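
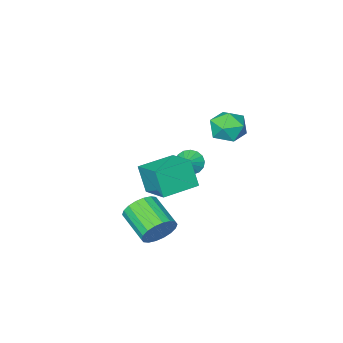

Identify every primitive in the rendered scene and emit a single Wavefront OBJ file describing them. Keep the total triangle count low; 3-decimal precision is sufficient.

v -1.381 -1.044 -1.631
v -1.002 -0.864 -2.323
v -0.699 -0.476 -1.109
v -1.265 -0.582 -2.286
v -1.555 -0.406 -2.098
v -1.805 -0.376 -1.804
v -1.958 -0.499 -1.469
v -1.979 -0.747 -1.172
v -1.863 -1.063 -0.98
v -1.636 -1.375 -0.937
v -1.351 -1.611 -1.053
v -1.073 -1.717 -1.301
v -0.866 -1.669 -1.625
v -0.776 -1.478 -1.95
v -0.826 -1.187 -2.202
v 0.29 0.655 -1.35
v 0.365 0.016 0.213
v 0.421 2.514 -0.597
v 0.497 1.875 0.966
v 2.343 0.565 -1.486
v 2.419 -0.074 0.077
v 2.475 2.424 -0.733
v 2.55 1.785 0.83
v 2.646 2.304 -3.379
v 3.069 1.95 -4.26
v 3.057 0.101 -3.522
v 2.634 0.456 -2.641
v 3.44 2.051 -4.001
v 3.428 0.202 -3.264
v 3.653 2.202 -3.619
v 3.641 0.354 -2.881
v 3.666 2.373 -3.189
v 3.654 0.525 -2.452
v 3.478 2.531 -2.797
v 3.466 0.683 -2.06
v 3.125 2.644 -2.52
v 3.113 0.796 -1.783
v 2.677 2.689 -2.413
v 2.665 0.841 -1.676
v 2.223 2.659 -2.498
v 2.211 0.81 -1.76
v 1.852 2.558 -2.756
v 1.84 0.709 -2.019
v 1.639 2.406 -3.139
v 1.627 0.558 -2.401
v 1.626 2.235 -3.568
v 1.614 0.387 -2.831
v 1.814 2.077 -3.96
v 1.802 0.229 -3.223
v 2.167 1.964 -4.237
v 2.155 0.116 -3.5
v 2.615 1.919 -4.344
v 2.603 0.071 -3.607
v -1.098 3.327 2.619
v -0.435 2.458 2.655
v -2.285 2.462 3.605
v -1.622 1.593 3.641
v -1.35 2.511 4.169
v -0.616 3.046 3.56
v -2.104 1.874 2.7
v -1.37 2.409 2.091
v -1.057 1.56 2.705
v -0.591 1.954 3.613
v -2.129 2.966 2.647
v -1.663 3.36 3.555
f 2 1 4
f 2 4 3
f 4 1 5
f 4 5 3
f 5 1 6
f 5 6 3
f 6 1 7
f 6 7 3
f 7 1 8
f 7 8 3
f 8 1 9
f 8 9 3
f 9 1 10
f 9 10 3
f 10 1 11
f 10 11 3
f 11 1 12
f 11 12 3
f 12 1 13
f 12 13 3
f 13 1 14
f 13 14 3
f 14 1 15
f 14 15 3
f 15 1 2
f 15 2 3
f 17 19 16
f 20 17 16
f 16 19 18
f 18 20 16
f 17 23 19
f 21 17 20
f 21 23 17
f 19 23 18
f 22 20 18
f 18 23 22
f 22 21 20
f 23 21 22
f 25 24 28
f 25 28 26
f 26 28 29
f 26 29 27
f 28 24 30
f 28 30 29
f 29 30 31
f 29 31 27
f 30 24 32
f 30 32 31
f 31 32 33
f 31 33 27
f 32 24 34
f 32 34 33
f 33 34 35
f 33 35 27
f 34 24 36
f 34 36 35
f 35 36 37
f 35 37 27
f 36 24 38
f 36 38 37
f 37 38 39
f 37 39 27
f 38 24 40
f 38 40 39
f 39 40 41
f 39 41 27
f 40 24 42
f 40 42 41
f 41 42 43
f 41 43 27
f 42 24 44
f 42 44 43
f 43 44 45
f 43 45 27
f 44 24 46
f 44 46 45
f 45 46 47
f 45 47 27
f 46 24 48
f 46 48 47
f 47 48 49
f 47 49 27
f 48 24 50
f 48 50 49
f 49 50 51
f 49 51 27
f 50 24 52
f 50 52 51
f 51 52 53
f 51 53 27
f 52 24 25
f 52 25 53
f 53 25 26
f 53 26 27
f 54 65 59
f 54 59 55
f 54 55 61
f 54 61 64
f 54 64 65
f 55 59 63
f 59 65 58
f 65 64 56
f 64 61 60
f 61 55 62
f 57 63 58
f 57 58 56
f 57 56 60
f 57 60 62
f 57 62 63
f 58 63 59
f 56 58 65
f 60 56 64
f 62 60 61
f 63 62 55



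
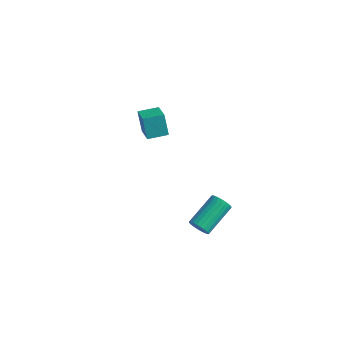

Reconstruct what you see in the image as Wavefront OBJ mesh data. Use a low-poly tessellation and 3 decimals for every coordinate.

v -2.043 0.769 -0.341
v -2.436 0.892 0.797
v -3.024 1.427 -0.75
v -3.416 1.551 0.388
v -1.504 1.629 -0.248
v -1.896 1.753 0.89
v -2.484 2.288 -0.657
v -2.877 2.411 0.481
v 3.609 -1.907 -1.437
v 4.059 -1.766 -1.678
v 4.022 -0.252 -0.864
v 3.571 -0.393 -0.623
v 3.918 -1.697 -1.813
v 3.881 -0.183 -0.998
v 3.73 -1.66 -1.89
v 3.693 -0.146 -1.076
v 3.524 -1.661 -1.899
v 3.486 -0.147 -1.084
v 3.33 -1.699 -1.837
v 3.292 -0.185 -1.022
v 3.179 -1.769 -1.714
v 3.141 -0.254 -0.9
v 3.093 -1.86 -1.55
v 3.055 -0.345 -0.735
v 3.086 -1.958 -1.368
v 3.048 -0.443 -0.553
v 3.158 -2.048 -1.196
v 3.121 -0.534 -0.382
v 3.299 -2.117 -1.062
v 3.262 -0.603 -0.247
v 3.487 -2.154 -0.984
v 3.45 -0.64 -0.17
v 3.694 -2.153 -0.976
v 3.656 -0.639 -0.161
v 3.888 -2.115 -1.038
v 3.85 -0.601 -0.223
v 4.039 -2.046 -1.16
v 4.001 -0.531 -0.346
v 4.125 -1.955 -1.325
v 4.087 -0.44 -0.51
v 4.132 -1.857 -1.507
v 4.094 -0.342 -0.692
f 2 4 1
f 5 2 1
f 1 4 3
f 3 5 1
f 2 8 4
f 6 2 5
f 6 8 2
f 4 8 3
f 7 5 3
f 3 8 7
f 7 6 5
f 8 6 7
f 10 9 13
f 10 13 11
f 11 13 14
f 11 14 12
f 13 9 15
f 13 15 14
f 14 15 16
f 14 16 12
f 15 9 17
f 15 17 16
f 16 17 18
f 16 18 12
f 17 9 19
f 17 19 18
f 18 19 20
f 18 20 12
f 19 9 21
f 19 21 20
f 20 21 22
f 20 22 12
f 21 9 23
f 21 23 22
f 22 23 24
f 22 24 12
f 23 9 25
f 23 25 24
f 24 25 26
f 24 26 12
f 25 9 27
f 25 27 26
f 26 27 28
f 26 28 12
f 27 9 29
f 27 29 28
f 28 29 30
f 28 30 12
f 29 9 31
f 29 31 30
f 30 31 32
f 30 32 12
f 31 9 33
f 31 33 32
f 32 33 34
f 32 34 12
f 33 9 35
f 33 35 34
f 34 35 36
f 34 36 12
f 35 9 37
f 35 37 36
f 36 37 38
f 36 38 12
f 37 9 39
f 37 39 38
f 38 39 40
f 38 40 12
f 39 9 41
f 39 41 40
f 40 41 42
f 40 42 12
f 41 9 10
f 41 10 42
f 42 10 11
f 42 11 12



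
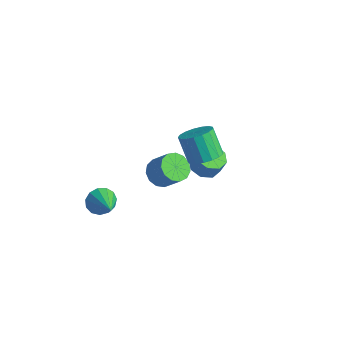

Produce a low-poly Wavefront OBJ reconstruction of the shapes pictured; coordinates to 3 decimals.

v 0.113 0.631 -2.357
v 0.608 1.28 -2.862
v 1.662 1.437 -1.629
v 1.167 0.789 -1.123
v 0.238 1.556 -2.581
v 1.292 1.714 -1.348
v -0.172 1.539 -2.229
v 0.882 1.696 -0.995
v -0.492 1.233 -1.917
v 0.563 1.391 -0.683
v -0.619 0.737 -1.744
v 0.435 0.894 -0.511
v -0.514 0.207 -1.767
v 0.54 0.364 -0.533
v -0.21 -0.189 -1.976
v 0.844 -0.031 -0.743
v 0.197 -0.324 -2.306
v 1.251 -0.166 -1.073
v 0.577 -0.155 -2.653
v 1.631 0.002 -1.419
v 0.809 0.263 -2.905
v 1.864 0.42 -1.672
v 0.821 0.798 -2.983
v 1.875 0.955 -1.75
v -0.312 -3.514 -2.178
v -0.011 -3.892 -2.937
v 1.332 -4.286 -1.142
v 0.194 -3.429 -2.917
v 0.239 -2.993 -2.663
v 0.108 -2.722 -2.254
v -0.155 -2.703 -1.821
v -0.469 -2.941 -1.502
v -0.732 -3.362 -1.397
v -0.862 -3.83 -1.54
v -0.817 -4.199 -1.885
v -0.612 -4.35 -2.324
v -0.312 -4.236 -2.716
v 3.52 0.713 1.613
v 4.058 0.008 2.076
v 3.097 0.202 3.489
v 2.56 0.907 3.027
v 4.29 0.414 2.178
v 3.329 0.609 3.591
v 4.346 0.889 2.15
v 3.385 1.083 3.563
v 4.212 1.323 2
v 3.251 1.518 3.413
v 3.92 1.618 1.761
v 2.959 1.812 3.174
v 3.537 1.705 1.488
v 2.576 1.899 2.901
v 3.149 1.565 1.244
v 2.188 1.759 2.657
v 2.847 1.229 1.084
v 1.886 1.424 2.498
v 2.699 0.776 1.046
v 1.738 0.97 2.46
v 2.739 0.308 1.138
v 1.778 0.502 2.551
v 2.958 -0.067 1.339
v 1.998 0.127 2.752
v 3.306 -0.264 1.602
v 2.345 -0.069 3.015
v 3.703 -0.237 1.868
v 2.742 -0.042 3.282
v 0.513 3.77 -3.757
v 1.283 4.256 -4.093
v 1.676 4.375 -3.019
v 0.907 3.89 -2.683
v 0.712 4.703 -3.934
v 1.106 4.823 -2.86
v 0.025 4.604 -3.671
v 0.419 4.723 -2.597
v -0.376 4.016 -3.458
v 0.017 4.136 -2.384
v -0.256 3.285 -3.421
v 0.137 3.404 -2.347
v 0.314 2.837 -3.58
v 0.708 2.957 -2.506
v 1.001 2.937 -3.843
v 1.395 3.056 -2.769
v 1.403 3.524 -4.056
v 1.796 3.644 -2.982
f 2 1 5
f 2 5 3
f 3 5 6
f 3 6 4
f 5 1 7
f 5 7 6
f 6 7 8
f 6 8 4
f 7 1 9
f 7 9 8
f 8 9 10
f 8 10 4
f 9 1 11
f 9 11 10
f 10 11 12
f 10 12 4
f 11 1 13
f 11 13 12
f 12 13 14
f 12 14 4
f 13 1 15
f 13 15 14
f 14 15 16
f 14 16 4
f 15 1 17
f 15 17 16
f 16 17 18
f 16 18 4
f 17 1 19
f 17 19 18
f 18 19 20
f 18 20 4
f 19 1 21
f 19 21 20
f 20 21 22
f 20 22 4
f 21 1 23
f 21 23 22
f 22 23 24
f 22 24 4
f 23 1 2
f 23 2 24
f 24 2 3
f 24 3 4
f 26 25 28
f 26 28 27
f 28 25 29
f 28 29 27
f 29 25 30
f 29 30 27
f 30 25 31
f 30 31 27
f 31 25 32
f 31 32 27
f 32 25 33
f 32 33 27
f 33 25 34
f 33 34 27
f 34 25 35
f 34 35 27
f 35 25 36
f 35 36 27
f 36 25 37
f 36 37 27
f 37 25 26
f 37 26 27
f 39 38 42
f 39 42 40
f 40 42 43
f 40 43 41
f 42 38 44
f 42 44 43
f 43 44 45
f 43 45 41
f 44 38 46
f 44 46 45
f 45 46 47
f 45 47 41
f 46 38 48
f 46 48 47
f 47 48 49
f 47 49 41
f 48 38 50
f 48 50 49
f 49 50 51
f 49 51 41
f 50 38 52
f 50 52 51
f 51 52 53
f 51 53 41
f 52 38 54
f 52 54 53
f 53 54 55
f 53 55 41
f 54 38 56
f 54 56 55
f 55 56 57
f 55 57 41
f 56 38 58
f 56 58 57
f 57 58 59
f 57 59 41
f 58 38 60
f 58 60 59
f 59 60 61
f 59 61 41
f 60 38 62
f 60 62 61
f 61 62 63
f 61 63 41
f 62 38 64
f 62 64 63
f 63 64 65
f 63 65 41
f 64 38 39
f 64 39 65
f 65 39 40
f 65 40 41
f 67 66 70
f 67 70 68
f 68 70 71
f 68 71 69
f 70 66 72
f 70 72 71
f 71 72 73
f 71 73 69
f 72 66 74
f 72 74 73
f 73 74 75
f 73 75 69
f 74 66 76
f 74 76 75
f 75 76 77
f 75 77 69
f 76 66 78
f 76 78 77
f 77 78 79
f 77 79 69
f 78 66 80
f 78 80 79
f 79 80 81
f 79 81 69
f 80 66 82
f 80 82 81
f 81 82 83
f 81 83 69
f 82 66 67
f 82 67 83
f 83 67 68
f 83 68 69



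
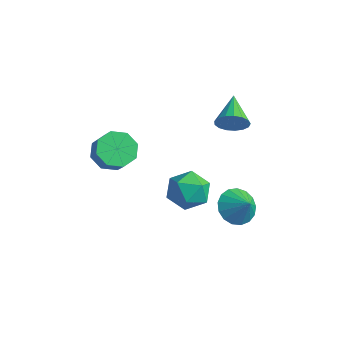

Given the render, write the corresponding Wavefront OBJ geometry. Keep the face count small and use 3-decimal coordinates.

v -0.861 -1.604 -0.331
v -0.159 -1.865 -1.009
v 0.542 -2.117 -0.187
v -0.159 -1.856 0.491
v -0.119 -1.118 -0.815
v 0.582 -1.369 0.008
v -0.514 -0.656 -0.337
v 0.188 -0.907 0.485
v -1.112 -0.749 0.144
v -0.41 -1 0.967
v -1.562 -1.343 0.347
v -0.861 -1.595 1.169
v -1.602 -2.091 0.152
v -0.901 -2.342 0.975
v -1.208 -2.553 -0.325
v -0.506 -2.804 0.497
v -0.61 -2.46 -0.807
v 0.092 -2.711 0.016
v 3.168 2.518 -4.272
v 3.87 2.642 -5.016
v 4.052 2.462 -3.448
v 3.766 3.102 -4.874
v 3.525 3.429 -4.594
v 3.202 3.547 -4.24
v 2.872 3.429 -3.894
v 2.609 3.102 -3.634
v 2.475 2.642 -3.521
v 2.499 2.153 -3.579
v 2.676 1.747 -3.797
v 2.967 1.519 -4.123
v 3.303 1.519 -4.484
v 3.608 1.747 -4.796
v 3.813 2.153 -4.988
v 2.598 0.018 -1.034
v 3.669 0.213 -0.798
v 2.931 -1.753 -1.082
v 4.002 -1.558 -0.846
v 3.22 -1.376 -0.074
v 3.014 -0.281 -0.044
v 3.586 -1.259 -1.836
v 3.38 -0.164 -1.806
v 4.28 -0.576 -1.294
v 4.054 -0.648 -0.205
v 2.546 -0.892 -1.675
v 2.32 -0.964 -0.586
v 3.05 2.221 1.858
v 3.549 2.335 2.499
v 1.95 3.419 2.502
v 3.676 2.594 2.234
v 3.66 2.768 1.882
v 3.505 2.816 1.525
v 3.245 2.728 1.245
v 2.94 2.524 1.105
v 2.661 2.25 1.137
v 2.471 1.969 1.335
v 2.414 1.746 1.653
v 2.502 1.632 2.018
v 2.716 1.652 2.346
v 3.007 1.803 2.563
v 3.307 2.049 2.618
f 2 1 5
f 2 5 3
f 3 5 6
f 3 6 4
f 5 1 7
f 5 7 6
f 6 7 8
f 6 8 4
f 7 1 9
f 7 9 8
f 8 9 10
f 8 10 4
f 9 1 11
f 9 11 10
f 10 11 12
f 10 12 4
f 11 1 13
f 11 13 12
f 12 13 14
f 12 14 4
f 13 1 15
f 13 15 14
f 14 15 16
f 14 16 4
f 15 1 17
f 15 17 16
f 16 17 18
f 16 18 4
f 17 1 2
f 17 2 18
f 18 2 3
f 18 3 4
f 20 19 22
f 20 22 21
f 22 19 23
f 22 23 21
f 23 19 24
f 23 24 21
f 24 19 25
f 24 25 21
f 25 19 26
f 25 26 21
f 26 19 27
f 26 27 21
f 27 19 28
f 27 28 21
f 28 19 29
f 28 29 21
f 29 19 30
f 29 30 21
f 30 19 31
f 30 31 21
f 31 19 32
f 31 32 21
f 32 19 33
f 32 33 21
f 33 19 20
f 33 20 21
f 34 45 39
f 34 39 35
f 34 35 41
f 34 41 44
f 34 44 45
f 35 39 43
f 39 45 38
f 45 44 36
f 44 41 40
f 41 35 42
f 37 43 38
f 37 38 36
f 37 36 40
f 37 40 42
f 37 42 43
f 38 43 39
f 36 38 45
f 40 36 44
f 42 40 41
f 43 42 35
f 47 46 49
f 47 49 48
f 49 46 50
f 49 50 48
f 50 46 51
f 50 51 48
f 51 46 52
f 51 52 48
f 52 46 53
f 52 53 48
f 53 46 54
f 53 54 48
f 54 46 55
f 54 55 48
f 55 46 56
f 55 56 48
f 56 46 57
f 56 57 48
f 57 46 58
f 57 58 48
f 58 46 59
f 58 59 48
f 59 46 60
f 59 60 48
f 60 46 47
f 60 47 48



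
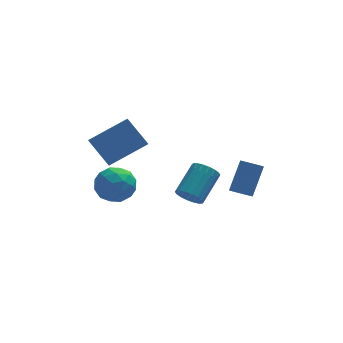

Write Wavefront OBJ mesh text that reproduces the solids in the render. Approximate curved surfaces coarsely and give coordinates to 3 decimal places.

v -2.524 0.489 2.092
v -0.778 0.834 2.982
v -2.287 1.869 1.093
v -0.541 2.214 1.982
v -1.799 -0.414 1.018
v -0.053 -0.069 1.907
v -1.562 0.966 0.018
v 0.184 1.311 0.908
v 3.458 -2.355 -0.087
v 3.913 -2.333 -0.338
v 4.557 -1.543 0.895
v 4.102 -1.565 1.147
v 3.715 -2.047 -0.418
v 4.359 -1.258 0.816
v 3.398 -1.906 -0.343
v 4.042 -1.116 0.891
v 3.108 -1.975 -0.148
v 3.752 -1.185 1.086
v 2.983 -2.221 0.076
v 3.627 -1.432 1.31
v 3.079 -2.53 0.223
v 3.723 -1.741 1.457
v 3.353 -2.757 0.226
v 3.997 -1.967 1.459
v 3.676 -2.796 0.082
v 4.32 -2.006 1.315
v 3.897 -2.628 -0.141
v 4.541 -1.838 1.092
v 1.092 -3.155 0.624
v 1.604 -3.316 0.259
v 2.521 -2.287 1.091
v 2.008 -2.125 1.456
v 1.488 -3.095 0.113
v 2.405 -2.066 0.945
v 1.294 -2.885 0.068
v 2.211 -1.856 0.9
v 1.059 -2.729 0.134
v 1.976 -1.7 0.965
v 0.831 -2.658 0.296
v 1.748 -1.628 1.128
v 0.654 -2.684 0.524
v 1.571 -1.655 1.356
v 0.564 -2.804 0.771
v 1.481 -1.775 1.603
v 0.579 -2.993 0.989
v 1.496 -1.964 1.821
v 0.695 -3.214 1.135
v 1.612 -2.185 1.967
v 0.889 -3.424 1.18
v 1.806 -2.395 2.012
v 1.124 -3.58 1.115
v 2.041 -2.551 1.946
v 1.352 -3.652 0.952
v 2.269 -2.622 1.784
v 1.529 -3.625 0.724
v 2.446 -2.596 1.556
v 1.619 -3.505 0.477
v 2.536 -2.476 1.309
v -1.747 0.635 -1.225
v -0.809 0.537 -0.964
v -2.151 -0.497 -0.196
v -1.213 -0.595 0.065
v -1.705 0.217 0.301
v -1.455 0.917 -0.335
v -1.505 -0.877 -0.825
v -1.255 -0.177 -1.461
v -0.66 -0.397 -0.717
v -0.783 0.279 -0.021
v -2.177 -0.239 -1.139
v -2.3 0.437 -0.443
v -1.242 0.686 -1.184
v -1.718 -0.646 0.024
v -2.006 -0.168 0.163
v -1.455 -0.226 0.317
v -1.622 0.909 -0.815
v -1.071 0.851 -0.661
v -1.597 0.663 0.082
v -1.889 -0.811 -0.499
v -1.338 -0.869 -0.345
v -1.505 0.266 -1.477
v -0.954 0.208 -1.323
v -1.363 -0.623 -1.242
v -0.604 0.079 -0.886
v -0.841 -0.587 -0.282
v -1.013 -0.752 -0.805
v -0.866 -0.341 -1.178
v -0.676 0.476 -0.477
v -0.914 -0.19 0.127
v -1.202 0.288 0.266
v -1.056 0.699 -0.107
v -0.589 -0.073 -0.332
v -2.046 0.23 -1.287
v -2.284 -0.436 -0.683
v -1.904 -0.659 -1.053
v -1.758 -0.248 -1.426
v -2.119 0.627 -0.878
v -2.356 -0.039 -0.274
v -2.094 0.381 0.018
v -1.947 0.792 -0.355
v -2.371 0.113 -0.828
f 2 4 1
f 5 2 1
f 1 4 3
f 3 5 1
f 2 8 4
f 6 2 5
f 6 8 2
f 4 8 3
f 7 5 3
f 3 8 7
f 7 6 5
f 8 6 7
f 10 9 13
f 10 13 11
f 11 13 14
f 11 14 12
f 13 9 15
f 13 15 14
f 14 15 16
f 14 16 12
f 15 9 17
f 15 17 16
f 16 17 18
f 16 18 12
f 17 9 19
f 17 19 18
f 18 19 20
f 18 20 12
f 19 9 21
f 19 21 20
f 20 21 22
f 20 22 12
f 21 9 23
f 21 23 22
f 22 23 24
f 22 24 12
f 23 9 25
f 23 25 24
f 24 25 26
f 24 26 12
f 25 9 27
f 25 27 26
f 26 27 28
f 26 28 12
f 27 9 10
f 27 10 28
f 28 10 11
f 28 11 12
f 30 29 33
f 30 33 31
f 31 33 34
f 31 34 32
f 33 29 35
f 33 35 34
f 34 35 36
f 34 36 32
f 35 29 37
f 35 37 36
f 36 37 38
f 36 38 32
f 37 29 39
f 37 39 38
f 38 39 40
f 38 40 32
f 39 29 41
f 39 41 40
f 40 41 42
f 40 42 32
f 41 29 43
f 41 43 42
f 42 43 44
f 42 44 32
f 43 29 45
f 43 45 44
f 44 45 46
f 44 46 32
f 45 29 47
f 45 47 46
f 46 47 48
f 46 48 32
f 47 29 49
f 47 49 48
f 48 49 50
f 48 50 32
f 49 29 51
f 49 51 50
f 50 51 52
f 50 52 32
f 51 29 53
f 51 53 52
f 52 53 54
f 52 54 32
f 53 29 55
f 53 55 54
f 54 55 56
f 54 56 32
f 55 29 57
f 55 57 56
f 56 57 58
f 56 58 32
f 57 29 30
f 57 30 58
f 58 30 31
f 58 31 32
f 59 96 75
f 96 70 99
f 75 99 64
f 96 99 75
f 59 75 71
f 75 64 76
f 71 76 60
f 75 76 71
f 59 71 80
f 71 60 81
f 80 81 66
f 71 81 80
f 59 80 92
f 80 66 95
f 92 95 69
f 80 95 92
f 59 92 96
f 92 69 100
f 96 100 70
f 92 100 96
f 60 76 87
f 76 64 90
f 87 90 68
f 76 90 87
f 64 99 77
f 99 70 98
f 77 98 63
f 99 98 77
f 70 100 97
f 100 69 93
f 97 93 61
f 100 93 97
f 69 95 94
f 95 66 82
f 94 82 65
f 95 82 94
f 66 81 86
f 81 60 83
f 86 83 67
f 81 83 86
f 62 88 74
f 88 68 89
f 74 89 63
f 88 89 74
f 62 74 72
f 74 63 73
f 72 73 61
f 74 73 72
f 62 72 79
f 72 61 78
f 79 78 65
f 72 78 79
f 62 79 84
f 79 65 85
f 84 85 67
f 79 85 84
f 62 84 88
f 84 67 91
f 88 91 68
f 84 91 88
f 63 89 77
f 89 68 90
f 77 90 64
f 89 90 77
f 61 73 97
f 73 63 98
f 97 98 70
f 73 98 97
f 65 78 94
f 78 61 93
f 94 93 69
f 78 93 94
f 67 85 86
f 85 65 82
f 86 82 66
f 85 82 86
f 68 91 87
f 91 67 83
f 87 83 60
f 91 83 87



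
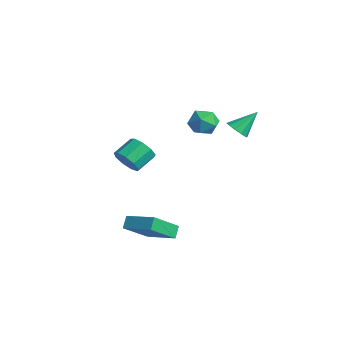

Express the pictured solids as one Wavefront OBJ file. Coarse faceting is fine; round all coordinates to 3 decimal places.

v 0.204 -2.36 0.639
v 1.079 -2.294 0.915
v 0.771 -1.135 1.617
v -0.104 -1.2 1.341
v 1.001 -1.986 0.372
v 0.693 -0.826 1.074
v 0.551 -1.853 -0.046
v 0.242 -0.693 0.656
v -0.062 -1.957 -0.144
v -0.371 -0.797 0.558
v -0.55 -2.249 0.125
v -0.859 -1.09 0.827
v -0.685 -2.594 0.634
v -0.994 -1.434 1.336
v -0.404 -2.828 1.146
v -0.713 -1.669 1.848
v 0.162 -2.844 1.42
v -0.147 -1.684 2.122
v 0.748 -2.633 1.329
v 0.439 -1.473 2.031
v 2.041 -3.435 -3.364
v 1.628 -3.026 -2.73
v 1.655 -1.789 -4.676
v 1.242 -1.38 -4.042
v 3.758 -2.58 -2.798
v 3.345 -2.171 -2.164
v 3.372 -0.934 -4.11
v 2.959 -0.525 -3.476
v -2.036 3.674 2.244
v -1.248 4.092 1.749
v -1.472 2.168 1.871
v -0.684 2.586 1.376
v -0.744 2.658 2.392
v -1.092 3.588 2.622
v -1.628 2.672 0.998
v -1.976 3.602 1.228
v -0.996 3.472 0.979
v -0.45 3.463 1.84
v -2.27 2.797 1.78
v -1.724 2.788 2.641
v 3.291 2.78 3.364
v 4.014 2.643 3.445
v 3.389 3.98 4.536
v 3.966 2.962 3.121
v 3.66 3.213 2.89
v 3.214 3.298 2.841
v 2.797 3.185 2.991
v 2.568 2.918 3.284
v 2.616 2.598 3.607
v 2.922 2.348 3.838
v 3.369 2.263 3.887
v 3.786 2.375 3.737
f 2 1 5
f 2 5 3
f 3 5 6
f 3 6 4
f 5 1 7
f 5 7 6
f 6 7 8
f 6 8 4
f 7 1 9
f 7 9 8
f 8 9 10
f 8 10 4
f 9 1 11
f 9 11 10
f 10 11 12
f 10 12 4
f 11 1 13
f 11 13 12
f 12 13 14
f 12 14 4
f 13 1 15
f 13 15 14
f 14 15 16
f 14 16 4
f 15 1 17
f 15 17 16
f 16 17 18
f 16 18 4
f 17 1 19
f 17 19 18
f 18 19 20
f 18 20 4
f 19 1 2
f 19 2 20
f 20 2 3
f 20 3 4
f 22 24 21
f 25 22 21
f 21 24 23
f 23 25 21
f 22 28 24
f 26 22 25
f 26 28 22
f 24 28 23
f 27 25 23
f 23 28 27
f 27 26 25
f 28 26 27
f 29 40 34
f 29 34 30
f 29 30 36
f 29 36 39
f 29 39 40
f 30 34 38
f 34 40 33
f 40 39 31
f 39 36 35
f 36 30 37
f 32 38 33
f 32 33 31
f 32 31 35
f 32 35 37
f 32 37 38
f 33 38 34
f 31 33 40
f 35 31 39
f 37 35 36
f 38 37 30
f 42 41 44
f 42 44 43
f 44 41 45
f 44 45 43
f 45 41 46
f 45 46 43
f 46 41 47
f 46 47 43
f 47 41 48
f 47 48 43
f 48 41 49
f 48 49 43
f 49 41 50
f 49 50 43
f 50 41 51
f 50 51 43
f 51 41 52
f 51 52 43
f 52 41 42
f 52 42 43



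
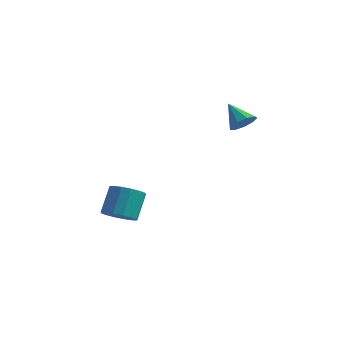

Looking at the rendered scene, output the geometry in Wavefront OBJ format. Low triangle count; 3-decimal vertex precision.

v -3.278 -2.381 -4.096
v -2.225 -2.266 -4.127
v -2.308 -1.103 -2.614
v -3.362 -1.219 -2.584
v -2.421 -1.865 -4.446
v -2.504 -0.702 -2.933
v -2.847 -1.602 -4.672
v -2.93 -0.44 -3.159
v -3.388 -1.548 -4.743
v -3.472 -0.386 -3.23
v -3.9 -1.718 -4.641
v -3.983 -0.555 -3.128
v -4.246 -2.065 -4.393
v -4.329 -0.902 -2.88
v -4.332 -2.497 -4.066
v -4.415 -1.334 -2.553
v -4.136 -2.898 -3.747
v -4.219 -1.735 -2.234
v -3.71 -3.16 -3.521
v -3.793 -1.998 -2.008
v -3.168 -3.214 -3.45
v -3.252 -2.052 -1.937
v -2.657 -3.045 -3.552
v -2.74 -1.882 -2.039
v -2.311 -2.698 -3.8
v -2.394 -1.535 -2.287
v 2.933 0.349 3.328
v 3.445 0.984 3.602
v 1.767 0.831 4.392
v 3.113 1.172 3.154
v 2.698 0.975 2.787
v 2.392 0.485 2.674
v 2.339 -0.068 2.866
v 2.565 -0.426 3.275
v 2.962 -0.421 3.709
v 3.346 -0.056 3.964
v 3.537 0.499 3.922
f 2 1 5
f 2 5 3
f 3 5 6
f 3 6 4
f 5 1 7
f 5 7 6
f 6 7 8
f 6 8 4
f 7 1 9
f 7 9 8
f 8 9 10
f 8 10 4
f 9 1 11
f 9 11 10
f 10 11 12
f 10 12 4
f 11 1 13
f 11 13 12
f 12 13 14
f 12 14 4
f 13 1 15
f 13 15 14
f 14 15 16
f 14 16 4
f 15 1 17
f 15 17 16
f 16 17 18
f 16 18 4
f 17 1 19
f 17 19 18
f 18 19 20
f 18 20 4
f 19 1 21
f 19 21 20
f 20 21 22
f 20 22 4
f 21 1 23
f 21 23 22
f 22 23 24
f 22 24 4
f 23 1 25
f 23 25 24
f 24 25 26
f 24 26 4
f 25 1 2
f 25 2 26
f 26 2 3
f 26 3 4
f 28 27 30
f 28 30 29
f 30 27 31
f 30 31 29
f 31 27 32
f 31 32 29
f 32 27 33
f 32 33 29
f 33 27 34
f 33 34 29
f 34 27 35
f 34 35 29
f 35 27 36
f 35 36 29
f 36 27 37
f 36 37 29
f 37 27 28
f 37 28 29



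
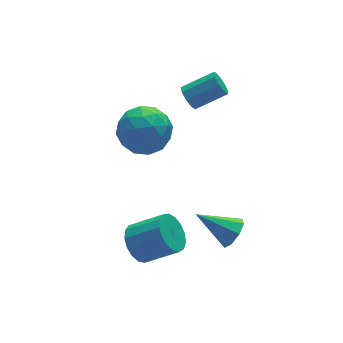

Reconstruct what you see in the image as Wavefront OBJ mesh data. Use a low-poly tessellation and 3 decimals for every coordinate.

v -1.687 2.824 0.701
v -1.039 2.577 -0.302
v -2.861 1.283 0.322
v -2.213 1.036 -0.681
v -1.717 0.871 0.421
v -0.992 1.823 0.655
v -2.908 2.037 -0.635
v -2.183 2.989 -0.401
v -1.794 2.091 -1.128
v -1.058 1.37 -0.475
v -2.842 2.49 0.495
v -2.106 1.769 1.148
v -1.26 2.836 0.232
v -2.64 1.024 -0.212
v -2.348 0.927 0.435
v -1.967 0.782 -0.154
v -1.233 2.393 0.795
v -0.852 2.248 0.206
v -1.25 1.245 0.631
v -3.048 1.612 -0.186
v -2.667 1.467 -0.775
v -1.933 3.078 0.174
v -1.552 2.933 -0.415
v -2.65 2.615 -0.611
v -1.323 2.405 -0.843
v -2.012 1.499 -1.065
v -2.421 2.087 -1.038
v -1.995 2.647 -0.901
v -0.89 1.981 -0.459
v -1.58 1.075 -0.681
v -1.288 0.978 -0.034
v -0.862 1.538 0.104
v -1.334 1.695 -0.944
v -2.32 2.785 0.701
v -3.01 1.879 0.479
v -3.038 2.322 -0.084
v -2.612 2.882 0.054
v -1.888 2.361 1.085
v -2.577 1.455 0.863
v -1.905 1.213 0.921
v -1.479 1.773 1.058
v -2.566 2.165 0.964
v -4.11 -1.665 -3.106
v -3.471 -1.486 -3.714
v -2.35 -2.256 -2.761
v -2.99 -2.435 -2.154
v -3.461 -1.145 -3.45
v -2.34 -1.916 -2.498
v -3.6 -0.924 -3.108
v -2.479 -1.694 -2.155
v -3.855 -0.872 -2.765
v -2.735 -1.642 -1.813
v -4.169 -1.002 -2.5
v -3.049 -1.772 -1.548
v -4.47 -1.284 -2.375
v -3.35 -2.054 -1.422
v -4.688 -1.653 -2.416
v -3.568 -2.423 -1.464
v -4.774 -2.025 -2.616
v -3.653 -2.795 -1.664
v -4.708 -2.314 -2.928
v -3.587 -3.084 -1.976
v -4.505 -2.455 -3.281
v -3.384 -3.225 -2.329
v -4.211 -2.415 -3.594
v -3.091 -3.185 -2.642
v -3.894 -2.203 -3.795
v -2.774 -2.973 -2.843
v -3.627 -1.867 -3.838
v -2.507 -2.638 -2.886
v 0.004 1.845 1.33
v 0.319 2.047 0.862
v 1.612 1.697 1.581
v 1.296 1.495 2.05
v 0.253 2.352 1.129
v 1.546 2.002 1.848
v 0.07 2.419 1.49
v 1.363 2.07 2.209
v -0.144 2.218 1.776
v 1.149 1.868 2.496
v -0.289 1.842 1.854
v 1.004 1.492 2.574
v -0.297 1.467 1.687
v 0.996 1.118 2.406
v -0.164 1.269 1.353
v 1.128 0.92 2.072
v 0.047 1.341 1.008
v 1.339 0.991 1.728
v 0.238 1.648 0.814
v 1.53 1.298 1.534
v -0.362 -2.649 -3.466
v 0.211 -2.332 -3.101
v -1.518 -1.631 -2.534
v 0.073 -2.049 -3.581
v -0.32 -2.117 -3.994
v -0.738 -2.497 -4.097
v -0.936 -2.966 -3.831
v -0.797 -3.249 -3.351
v -0.404 -3.18 -2.939
v 0.014 -2.8 -2.835
f 1 38 17
f 38 12 41
f 17 41 6
f 38 41 17
f 1 17 13
f 17 6 18
f 13 18 2
f 17 18 13
f 1 13 22
f 13 2 23
f 22 23 8
f 13 23 22
f 1 22 34
f 22 8 37
f 34 37 11
f 22 37 34
f 1 34 38
f 34 11 42
f 38 42 12
f 34 42 38
f 2 18 29
f 18 6 32
f 29 32 10
f 18 32 29
f 6 41 19
f 41 12 40
f 19 40 5
f 41 40 19
f 12 42 39
f 42 11 35
f 39 35 3
f 42 35 39
f 11 37 36
f 37 8 24
f 36 24 7
f 37 24 36
f 8 23 28
f 23 2 25
f 28 25 9
f 23 25 28
f 4 30 16
f 30 10 31
f 16 31 5
f 30 31 16
f 4 16 14
f 16 5 15
f 14 15 3
f 16 15 14
f 4 14 21
f 14 3 20
f 21 20 7
f 14 20 21
f 4 21 26
f 21 7 27
f 26 27 9
f 21 27 26
f 4 26 30
f 26 9 33
f 30 33 10
f 26 33 30
f 5 31 19
f 31 10 32
f 19 32 6
f 31 32 19
f 3 15 39
f 15 5 40
f 39 40 12
f 15 40 39
f 7 20 36
f 20 3 35
f 36 35 11
f 20 35 36
f 9 27 28
f 27 7 24
f 28 24 8
f 27 24 28
f 10 33 29
f 33 9 25
f 29 25 2
f 33 25 29
f 44 43 47
f 44 47 45
f 45 47 48
f 45 48 46
f 47 43 49
f 47 49 48
f 48 49 50
f 48 50 46
f 49 43 51
f 49 51 50
f 50 51 52
f 50 52 46
f 51 43 53
f 51 53 52
f 52 53 54
f 52 54 46
f 53 43 55
f 53 55 54
f 54 55 56
f 54 56 46
f 55 43 57
f 55 57 56
f 56 57 58
f 56 58 46
f 57 43 59
f 57 59 58
f 58 59 60
f 58 60 46
f 59 43 61
f 59 61 60
f 60 61 62
f 60 62 46
f 61 43 63
f 61 63 62
f 62 63 64
f 62 64 46
f 63 43 65
f 63 65 64
f 64 65 66
f 64 66 46
f 65 43 67
f 65 67 66
f 66 67 68
f 66 68 46
f 67 43 69
f 67 69 68
f 68 69 70
f 68 70 46
f 69 43 44
f 69 44 70
f 70 44 45
f 70 45 46
f 72 71 75
f 72 75 73
f 73 75 76
f 73 76 74
f 75 71 77
f 75 77 76
f 76 77 78
f 76 78 74
f 77 71 79
f 77 79 78
f 78 79 80
f 78 80 74
f 79 71 81
f 79 81 80
f 80 81 82
f 80 82 74
f 81 71 83
f 81 83 82
f 82 83 84
f 82 84 74
f 83 71 85
f 83 85 84
f 84 85 86
f 84 86 74
f 85 71 87
f 85 87 86
f 86 87 88
f 86 88 74
f 87 71 89
f 87 89 88
f 88 89 90
f 88 90 74
f 89 71 72
f 89 72 90
f 90 72 73
f 90 73 74
f 92 91 94
f 92 94 93
f 94 91 95
f 94 95 93
f 95 91 96
f 95 96 93
f 96 91 97
f 96 97 93
f 97 91 98
f 97 98 93
f 98 91 99
f 98 99 93
f 99 91 100
f 99 100 93
f 100 91 92
f 100 92 93



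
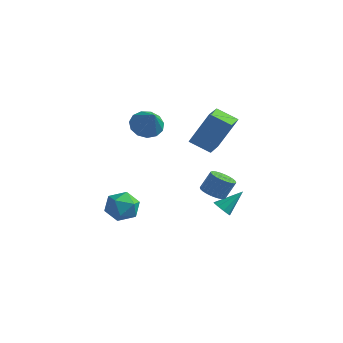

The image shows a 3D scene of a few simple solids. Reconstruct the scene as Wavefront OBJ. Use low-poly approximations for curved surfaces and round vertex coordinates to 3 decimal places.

v -0.666 2.064 -1.41
v -0.214 2.474 -1.753
v 0.118 2.927 -0.772
v -0.334 2.516 -0.43
v -0.437 2.632 -1.75
v -0.106 3.084 -0.769
v -0.696 2.702 -1.695
v -0.364 3.155 -0.714
v -0.949 2.676 -1.597
v -0.617 3.129 -0.616
v -1.16 2.556 -1.471
v -0.828 3.009 -0.49
v -1.295 2.362 -1.335
v -0.963 2.814 -0.354
v -1.334 2.122 -1.211
v -1.003 2.574 -0.23
v -1.272 1.873 -1.117
v -0.94 2.325 -0.136
v -1.118 1.653 -1.068
v -0.786 2.106 -0.087
v -0.894 1.496 -1.071
v -0.563 1.948 -0.09
v -0.636 1.425 -1.126
v -0.304 1.878 -0.145
v -0.383 1.451 -1.224
v -0.051 1.904 -0.243
v -0.172 1.571 -1.35
v 0.16 2.024 -0.369
v -0.037 1.766 -1.486
v 0.295 2.218 -0.505
v 0.003 2.006 -1.61
v 0.334 2.458 -0.629
v -0.06 2.255 -1.704
v 0.272 2.707 -0.723
v -3.323 0.335 3.377
v -2.958 -0.192 2.803
v -2.457 -0.335 4.543
v -2.679 0.204 2.823
v -2.604 0.641 3.018
v -2.758 0.981 3.327
v -3.091 1.116 3.652
v -3.498 1.002 3.89
v -3.85 0.677 3.964
v -4.034 0.243 3.852
v -3.993 -0.162 3.589
v -3.739 -0.409 3.259
v -3.353 -0.42 2.966
v -1.734 1.576 2.084
v -0.989 2.239 3.875
v -2.16 2.973 1.743
v -1.415 3.637 3.534
v -0.625 1.783 1.546
v 0.12 2.447 3.337
v -1.051 3.181 1.205
v -0.306 3.844 2.996
v -4.475 -1.174 -2.082
v -3.674 -0.708 -2.319
v -3.726 -1.872 -0.921
v -2.925 -1.406 -1.158
v -3.665 -0.927 -0.786
v -4.128 -0.495 -1.504
v -3.272 -2.085 -1.736
v -3.735 -1.653 -2.454
v -2.93 -1.27 -2.105
v -3.173 -0.555 -1.518
v -4.227 -2.025 -1.722
v -4.47 -1.31 -1.135
v -0.74 3.069 -3.078
v -0.386 2.658 -2.901
v -0.1 4.031 -2.122
v -0.228 2.851 -3.201
v -0.309 3.145 -3.443
v -0.592 3.404 -3.515
v -0.944 3.506 -3.382
v -1.201 3.404 -3.107
v -1.242 3.144 -2.818
v -1.048 2.85 -2.651
v -0.71 2.658 -2.684
f 2 1 5
f 2 5 3
f 3 5 6
f 3 6 4
f 5 1 7
f 5 7 6
f 6 7 8
f 6 8 4
f 7 1 9
f 7 9 8
f 8 9 10
f 8 10 4
f 9 1 11
f 9 11 10
f 10 11 12
f 10 12 4
f 11 1 13
f 11 13 12
f 12 13 14
f 12 14 4
f 13 1 15
f 13 15 14
f 14 15 16
f 14 16 4
f 15 1 17
f 15 17 16
f 16 17 18
f 16 18 4
f 17 1 19
f 17 19 18
f 18 19 20
f 18 20 4
f 19 1 21
f 19 21 20
f 20 21 22
f 20 22 4
f 21 1 23
f 21 23 22
f 22 23 24
f 22 24 4
f 23 1 25
f 23 25 24
f 24 25 26
f 24 26 4
f 25 1 27
f 25 27 26
f 26 27 28
f 26 28 4
f 27 1 29
f 27 29 28
f 28 29 30
f 28 30 4
f 29 1 31
f 29 31 30
f 30 31 32
f 30 32 4
f 31 1 33
f 31 33 32
f 32 33 34
f 32 34 4
f 33 1 2
f 33 2 34
f 34 2 3
f 34 3 4
f 36 35 38
f 36 38 37
f 38 35 39
f 38 39 37
f 39 35 40
f 39 40 37
f 40 35 41
f 40 41 37
f 41 35 42
f 41 42 37
f 42 35 43
f 42 43 37
f 43 35 44
f 43 44 37
f 44 35 45
f 44 45 37
f 45 35 46
f 45 46 37
f 46 35 47
f 46 47 37
f 47 35 36
f 47 36 37
f 49 51 48
f 52 49 48
f 48 51 50
f 50 52 48
f 49 55 51
f 53 49 52
f 53 55 49
f 51 55 50
f 54 52 50
f 50 55 54
f 54 53 52
f 55 53 54
f 56 67 61
f 56 61 57
f 56 57 63
f 56 63 66
f 56 66 67
f 57 61 65
f 61 67 60
f 67 66 58
f 66 63 62
f 63 57 64
f 59 65 60
f 59 60 58
f 59 58 62
f 59 62 64
f 59 64 65
f 60 65 61
f 58 60 67
f 62 58 66
f 64 62 63
f 65 64 57
f 69 68 71
f 69 71 70
f 71 68 72
f 71 72 70
f 72 68 73
f 72 73 70
f 73 68 74
f 73 74 70
f 74 68 75
f 74 75 70
f 75 68 76
f 75 76 70
f 76 68 77
f 76 77 70
f 77 68 78
f 77 78 70
f 78 68 69
f 78 69 70



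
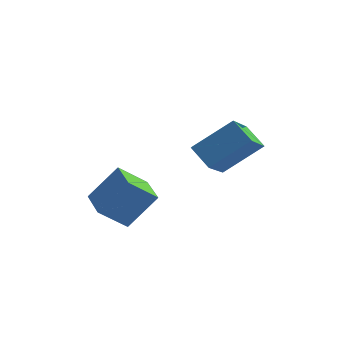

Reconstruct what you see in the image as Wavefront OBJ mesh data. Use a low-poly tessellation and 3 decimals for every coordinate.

v 0.629 -0.527 -2.479
v -0.389 -0.938 -1.472
v 0.038 0.706 -2.573
v -0.98 0.295 -1.566
v 1.66 0.065 -1.194
v 0.642 -0.346 -0.187
v 1.069 1.298 -1.288
v 0.051 0.887 -0.281
v 3.361 1.178 -0.172
v 2.608 1.848 0.403
v 3.711 2.673 -1.455
v 2.958 3.342 -0.88
v 4.842 1.838 1
v 4.089 2.507 1.575
v 5.192 3.332 -0.283
v 4.439 4.002 0.292
f 2 4 1
f 5 2 1
f 1 4 3
f 3 5 1
f 2 8 4
f 6 2 5
f 6 8 2
f 4 8 3
f 7 5 3
f 3 8 7
f 7 6 5
f 8 6 7
f 10 12 9
f 13 10 9
f 9 12 11
f 11 13 9
f 10 16 12
f 14 10 13
f 14 16 10
f 12 16 11
f 15 13 11
f 11 16 15
f 15 14 13
f 16 14 15



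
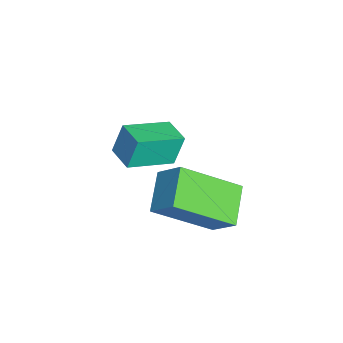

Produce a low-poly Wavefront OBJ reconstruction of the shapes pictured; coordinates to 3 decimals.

v 2.645 -2.524 -0.345
v 3.06 -1.992 0.309
v 2.416 -1.038 -1.407
v 2.831 -0.506 -0.752
v 3.649 -2.714 -0.828
v 4.064 -2.182 -0.173
v 3.42 -1.228 -1.889
v 3.835 -0.696 -1.235
v 0.785 -3.647 -1.405
v 0.615 -3.372 -0.544
v 0.179 -2.484 -1.896
v 0.009 -2.209 -1.034
v 1.491 -3.271 -1.386
v 1.321 -2.996 -0.524
v 0.885 -2.108 -1.876
v 0.715 -1.833 -1.015
f 2 4 1
f 5 2 1
f 1 4 3
f 3 5 1
f 2 8 4
f 6 2 5
f 6 8 2
f 4 8 3
f 7 5 3
f 3 8 7
f 7 6 5
f 8 6 7
f 10 12 9
f 13 10 9
f 9 12 11
f 11 13 9
f 10 16 12
f 14 10 13
f 14 16 10
f 12 16 11
f 15 13 11
f 11 16 15
f 15 14 13
f 16 14 15



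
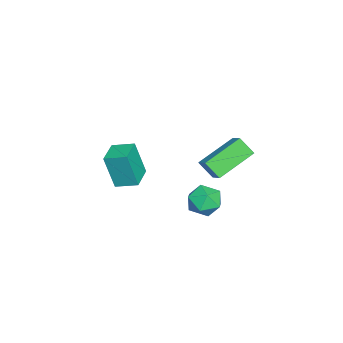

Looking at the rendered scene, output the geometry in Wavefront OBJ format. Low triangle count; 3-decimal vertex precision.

v 2.956 4.388 2.463
v 2.799 3.776 3.158
v 3.587 4.772 2.942
v 3.43 4.159 3.638
v 4.23 3.221 1.722
v 4.073 2.608 2.418
v 4.861 3.604 2.202
v 4.704 2.992 2.897
v 1.092 3.008 -1.493
v 1.817 3.123 -1.965
v 1.003 1.677 -1.955
v 1.728 1.792 -2.427
v 1.773 1.772 -1.556
v 1.828 2.595 -1.27
v 0.992 2.205 -2.65
v 1.047 3.028 -2.364
v 1.755 2.627 -2.68
v 2.238 2.36 -2.003
v 0.582 2.44 -1.917
v 1.065 2.173 -1.24
v -0.796 -1.594 -2.358
v -0.824 -2.086 -0.638
v -0.734 -0.558 -2.061
v -0.762 -1.05 -0.34
v 0.462 -1.67 -2.36
v 0.434 -2.162 -0.639
v 0.524 -0.634 -2.062
v 0.496 -1.126 -0.342
f 2 4 1
f 5 2 1
f 1 4 3
f 3 5 1
f 2 8 4
f 6 2 5
f 6 8 2
f 4 8 3
f 7 5 3
f 3 8 7
f 7 6 5
f 8 6 7
f 9 20 14
f 9 14 10
f 9 10 16
f 9 16 19
f 9 19 20
f 10 14 18
f 14 20 13
f 20 19 11
f 19 16 15
f 16 10 17
f 12 18 13
f 12 13 11
f 12 11 15
f 12 15 17
f 12 17 18
f 13 18 14
f 11 13 20
f 15 11 19
f 17 15 16
f 18 17 10
f 22 24 21
f 25 22 21
f 21 24 23
f 23 25 21
f 22 28 24
f 26 22 25
f 26 28 22
f 24 28 23
f 27 25 23
f 23 28 27
f 27 26 25
f 28 26 27



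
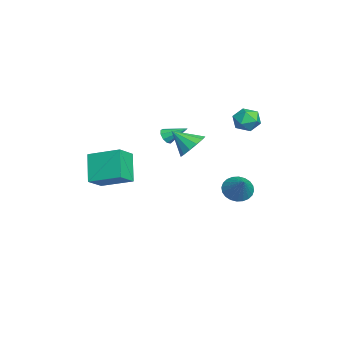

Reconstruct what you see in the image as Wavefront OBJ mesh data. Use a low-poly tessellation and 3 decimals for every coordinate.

v 2.363 -3.817 1.299
v 2.914 -2.224 1.903
v 1.518 -3.275 0.64
v 2.069 -1.682 1.245
v 3.471 -3.698 -0.025
v 4.022 -2.105 0.58
v 2.626 -3.156 -0.683
v 3.177 -1.563 -0.079
v -1.519 4.401 1.904
v -0.983 3.897 1.59
v -1.857 3.503 2.77
v -1.321 2.999 2.456
v -1.075 3.646 2.855
v -0.866 4.201 2.32
v -1.974 3.199 2.04
v -1.765 3.754 1.505
v -1.265 3.154 1.675
v -0.709 3.431 2.178
v -2.131 3.969 2.182
v -1.575 4.246 2.685
v -3.433 -0.398 0.077
v -2.999 -0.329 -0.201
v -3.167 0.698 0.763
v -3.272 -0.164 -0.359
v -3.621 -0.109 -0.312
v -3.881 -0.189 -0.084
v -3.932 -0.367 0.22
v -3.749 -0.559 0.457
v -3.418 -0.676 0.516
v -3.095 -0.663 0.37
v -2.929 -0.526 0.086
v -3.313 3.272 -3.572
v -2.736 3.231 -4.194
v -2.147 3.588 -2.508
v -2.816 3.552 -4.201
v -2.972 3.831 -4.113
v -3.18 4.025 -3.942
v -3.409 4.104 -3.715
v -3.622 4.057 -3.466
v -3.789 3.89 -3.233
v -3.884 3.628 -3.052
v -3.891 3.313 -2.949
v -3.811 2.991 -2.942
v -3.655 2.712 -3.03
v -3.447 2.519 -3.201
v -3.218 2.439 -3.428
v -3.005 2.487 -3.677
v -2.838 2.654 -3.91
v -2.743 2.915 -4.091
v 3.401 1.255 2.389
v 4.115 0.867 2.174
v 3.119 0.245 3.271
v 4.222 1.153 2.536
v 4.069 1.471 2.851
v 3.704 1.721 3.019
v 3.243 1.822 2.988
v 2.832 1.744 2.766
v 2.602 1.51 2.425
v 2.626 1.195 2.072
v 2.896 0.899 1.82
v 3.326 0.716 1.749
v 3.781 0.704 1.881
f 2 4 1
f 5 2 1
f 1 4 3
f 3 5 1
f 2 8 4
f 6 2 5
f 6 8 2
f 4 8 3
f 7 5 3
f 3 8 7
f 7 6 5
f 8 6 7
f 9 20 14
f 9 14 10
f 9 10 16
f 9 16 19
f 9 19 20
f 10 14 18
f 14 20 13
f 20 19 11
f 19 16 15
f 16 10 17
f 12 18 13
f 12 13 11
f 12 11 15
f 12 15 17
f 12 17 18
f 13 18 14
f 11 13 20
f 15 11 19
f 17 15 16
f 18 17 10
f 22 21 24
f 22 24 23
f 24 21 25
f 24 25 23
f 25 21 26
f 25 26 23
f 26 21 27
f 26 27 23
f 27 21 28
f 27 28 23
f 28 21 29
f 28 29 23
f 29 21 30
f 29 30 23
f 30 21 31
f 30 31 23
f 31 21 22
f 31 22 23
f 33 32 35
f 33 35 34
f 35 32 36
f 35 36 34
f 36 32 37
f 36 37 34
f 37 32 38
f 37 38 34
f 38 32 39
f 38 39 34
f 39 32 40
f 39 40 34
f 40 32 41
f 40 41 34
f 41 32 42
f 41 42 34
f 42 32 43
f 42 43 34
f 43 32 44
f 43 44 34
f 44 32 45
f 44 45 34
f 45 32 46
f 45 46 34
f 46 32 47
f 46 47 34
f 47 32 48
f 47 48 34
f 48 32 49
f 48 49 34
f 49 32 33
f 49 33 34
f 51 50 53
f 51 53 52
f 53 50 54
f 53 54 52
f 54 50 55
f 54 55 52
f 55 50 56
f 55 56 52
f 56 50 57
f 56 57 52
f 57 50 58
f 57 58 52
f 58 50 59
f 58 59 52
f 59 50 60
f 59 60 52
f 60 50 61
f 60 61 52
f 61 50 62
f 61 62 52
f 62 50 51
f 62 51 52



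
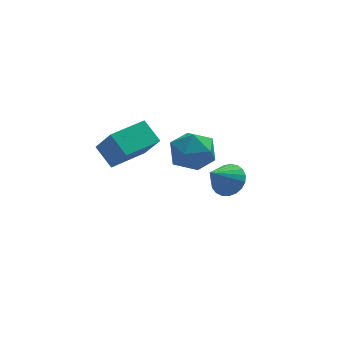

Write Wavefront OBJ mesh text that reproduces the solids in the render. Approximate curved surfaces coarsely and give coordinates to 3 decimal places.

v 0.268 -1.993 2.092
v 0.688 -2.528 3.142
v -1.348 -3.212 2.118
v -0.928 -3.747 3.168
v -1.336 -2.564 3.188
v -0.337 -1.811 3.172
v -0.323 -3.929 2.088
v 0.676 -3.176 2.072
v 0.323 -3.725 3.14
v -0.303 -2.881 3.82
v -0.357 -2.859 1.44
v -0.983 -2.015 2.12
v 2.562 1.782 -3.474
v 3.319 1.804 -2.791
v 1.438 1.118 -2.206
v 3.146 2.188 -2.743
v 2.872 2.502 -2.821
v 2.545 2.692 -3.013
v 2.22 2.724 -3.284
v 1.955 2.593 -3.588
v 1.794 2.322 -3.872
v 1.767 1.958 -4.088
v 1.877 1.563 -4.197
v 2.105 1.206 -4.181
v 2.413 0.949 -4.043
v 2.746 0.835 -3.806
v 3.048 0.886 -3.512
v 3.265 1.091 -3.212
v 3.362 1.416 -2.956
v -3.517 -3.169 3.069
v -4.077 -2.194 3.902
v -4.084 -2.246 1.607
v -4.644 -1.271 2.44
v -1.716 -2.109 3.04
v -2.276 -1.134 3.873
v -2.283 -1.186 1.578
v -2.843 -0.211 2.411
f 1 12 6
f 1 6 2
f 1 2 8
f 1 8 11
f 1 11 12
f 2 6 10
f 6 12 5
f 12 11 3
f 11 8 7
f 8 2 9
f 4 10 5
f 4 5 3
f 4 3 7
f 4 7 9
f 4 9 10
f 5 10 6
f 3 5 12
f 7 3 11
f 9 7 8
f 10 9 2
f 14 13 16
f 14 16 15
f 16 13 17
f 16 17 15
f 17 13 18
f 17 18 15
f 18 13 19
f 18 19 15
f 19 13 20
f 19 20 15
f 20 13 21
f 20 21 15
f 21 13 22
f 21 22 15
f 22 13 23
f 22 23 15
f 23 13 24
f 23 24 15
f 24 13 25
f 24 25 15
f 25 13 26
f 25 26 15
f 26 13 27
f 26 27 15
f 27 13 28
f 27 28 15
f 28 13 29
f 28 29 15
f 29 13 14
f 29 14 15
f 31 33 30
f 34 31 30
f 30 33 32
f 32 34 30
f 31 37 33
f 35 31 34
f 35 37 31
f 33 37 32
f 36 34 32
f 32 37 36
f 36 35 34
f 37 35 36



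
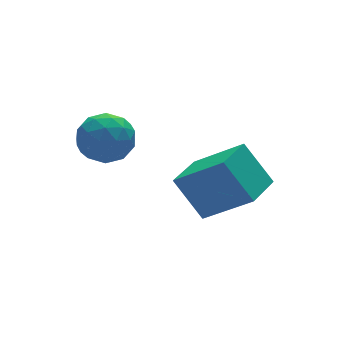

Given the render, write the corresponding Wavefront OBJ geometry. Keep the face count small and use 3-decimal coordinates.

v -1.848 -0.524 2.907
v -1.242 -0.521 3.592
v -1.638 -1.979 2.728
v -1.032 -1.976 3.413
v -1.919 -1.837 3.587
v -2.049 -0.939 3.698
v -0.831 -1.561 2.622
v -0.961 -0.663 2.733
v -0.613 -1.162 3.416
v -1.286 -1.333 4.012
v -1.594 -1.167 2.308
v -2.267 -1.338 2.904
v -1.563 -0.395 3.266
v -1.317 -2.105 3.054
v -1.838 -2.024 3.157
v -1.482 -2.022 3.559
v -2.038 -0.641 3.328
v -1.681 -0.639 3.73
v -2.08 -1.412 3.727
v -1.199 -1.861 2.59
v -0.842 -1.859 2.992
v -1.398 -0.478 2.761
v -1.042 -0.476 3.163
v -0.8 -1.088 2.593
v -0.837 -0.77 3.564
v -0.714 -1.625 3.459
v -0.596 -1.381 2.994
v -0.672 -0.853 3.06
v -1.233 -0.87 3.915
v -1.109 -1.725 3.809
v -1.631 -1.644 3.912
v -1.707 -1.116 3.977
v -0.863 -1.247 3.811
v -1.771 -0.775 2.511
v -1.647 -1.63 2.405
v -1.173 -1.384 2.343
v -1.249 -0.856 2.408
v -2.166 -0.875 2.861
v -2.043 -1.73 2.756
v -2.208 -1.647 3.26
v -2.284 -1.119 3.326
v -2.017 -1.253 2.509
v 1.296 -4.846 1.918
v 0.822 -3.976 3.135
v 0.316 -3.727 0.736
v -0.158 -2.857 1.953
v 2.418 -4.023 1.767
v 1.944 -3.153 2.984
v 1.438 -2.904 0.585
v 0.964 -2.034 1.802
f 1 38 17
f 38 12 41
f 17 41 6
f 38 41 17
f 1 17 13
f 17 6 18
f 13 18 2
f 17 18 13
f 1 13 22
f 13 2 23
f 22 23 8
f 13 23 22
f 1 22 34
f 22 8 37
f 34 37 11
f 22 37 34
f 1 34 38
f 34 11 42
f 38 42 12
f 34 42 38
f 2 18 29
f 18 6 32
f 29 32 10
f 18 32 29
f 6 41 19
f 41 12 40
f 19 40 5
f 41 40 19
f 12 42 39
f 42 11 35
f 39 35 3
f 42 35 39
f 11 37 36
f 37 8 24
f 36 24 7
f 37 24 36
f 8 23 28
f 23 2 25
f 28 25 9
f 23 25 28
f 4 30 16
f 30 10 31
f 16 31 5
f 30 31 16
f 4 16 14
f 16 5 15
f 14 15 3
f 16 15 14
f 4 14 21
f 14 3 20
f 21 20 7
f 14 20 21
f 4 21 26
f 21 7 27
f 26 27 9
f 21 27 26
f 4 26 30
f 26 9 33
f 30 33 10
f 26 33 30
f 5 31 19
f 31 10 32
f 19 32 6
f 31 32 19
f 3 15 39
f 15 5 40
f 39 40 12
f 15 40 39
f 7 20 36
f 20 3 35
f 36 35 11
f 20 35 36
f 9 27 28
f 27 7 24
f 28 24 8
f 27 24 28
f 10 33 29
f 33 9 25
f 29 25 2
f 33 25 29
f 44 46 43
f 47 44 43
f 43 46 45
f 45 47 43
f 44 50 46
f 48 44 47
f 48 50 44
f 46 50 45
f 49 47 45
f 45 50 49
f 49 48 47
f 50 48 49



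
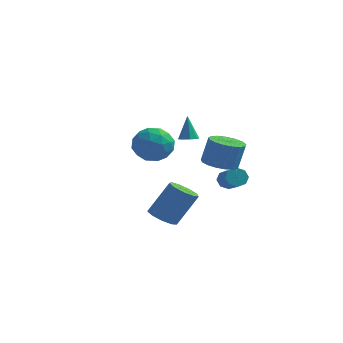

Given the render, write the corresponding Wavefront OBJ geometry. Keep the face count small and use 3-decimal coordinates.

v -0.993 2.282 1.617
v -0.494 2.558 1.618
v -1.227 2.698 3.123
v -0.826 2.813 1.496
v -1.256 2.757 1.445
v -1.532 2.423 1.494
v -1.492 2.006 1.616
v -1.16 1.75 1.738
v -0.73 1.806 1.789
v -0.454 2.141 1.74
v 0.587 4.202 -1.948
v 1.062 4.282 -2.399
v 1.968 3.157 -1.643
v 1.493 3.078 -1.192
v 1.117 4.591 -2.004
v 2.023 3.467 -1.248
v 0.862 4.673 -1.576
v 1.768 3.549 -0.82
v 0.446 4.48 -1.366
v 1.351 3.355 -0.61
v 0.112 4.123 -1.497
v 1.018 2.998 -0.741
v 0.057 3.813 -1.892
v 0.963 2.689 -1.136
v 0.312 3.731 -2.32
v 1.218 2.607 -1.564
v 0.729 3.925 -2.53
v 1.634 2.8 -1.774
v 1.203 1.088 0.527
v 2.089 1.546 0.27
v 2.422 1.791 1.857
v 1.537 1.332 2.113
v 1.763 1.916 0.281
v 2.097 2.161 1.868
v 1.309 2.097 0.349
v 1.643 2.341 1.936
v 0.831 2.046 0.457
v 1.165 2.29 2.044
v 0.438 1.775 0.581
v 0.772 2.02 2.168
v 0.221 1.347 0.693
v 0.554 1.592 2.28
v 0.228 0.86 0.767
v 0.561 1.104 2.354
v 0.459 0.425 0.785
v 0.792 0.669 2.372
v 0.86 0.141 0.745
v 1.194 0.386 2.332
v 1.34 0.075 0.654
v 1.674 0.319 2.241
v 1.789 0.24 0.534
v 2.122 0.485 2.121
v 2.103 0.6 0.413
v 2.437 0.845 2
v 2.212 1.071 0.317
v 2.545 1.316 1.904
v -4.157 3.088 1.45
v -3.249 3.925 1.192
v -3.291 1.755 0.168
v -2.383 2.592 -0.09
v -2.441 2.056 1.051
v -2.976 2.88 1.843
v -3.564 2.8 -0.483
v -4.099 3.624 0.309
v -2.883 3.748 -0.003
v -2.188 3.287 0.945
v -4.352 2.393 0.415
v -3.657 1.932 1.363
v -3.779 3.624 1.433
v -2.761 2.056 -0.073
v -2.795 1.741 0.597
v -2.262 2.233 0.446
v -3.618 3.009 1.816
v -3.085 3.501 1.664
v -2.61 2.402 1.581
v -3.455 2.179 -0.304
v -2.922 2.671 -0.456
v -4.278 3.447 0.914
v -3.745 3.939 0.763
v -3.93 3.278 -0.221
v -3.03 4.011 0.579
v -2.521 3.228 -0.174
v -3.215 3.35 -0.405
v -3.529 3.835 0.061
v -2.622 3.741 1.137
v -2.113 2.957 0.383
v -2.147 2.642 1.054
v -2.461 3.126 1.519
v -2.407 3.636 0.435
v -4.427 2.723 0.977
v -3.918 1.939 0.223
v -4.079 2.554 -0.159
v -4.393 3.038 0.306
v -4.019 2.452 1.534
v -3.51 1.669 0.781
v -3.011 1.845 1.299
v -3.325 2.33 1.765
v -4.133 2.044 0.925
v -0.319 -3.346 -1.822
v 0.463 -3.308 -2.226
v 1.38 -2.595 -0.381
v 0.599 -2.634 0.022
v 0.174 -2.783 -2.285
v 1.091 -2.07 -0.44
v -0.345 -2.522 -2.128
v 0.572 -1.809 -0.283
v -0.851 -2.646 -1.828
v 0.066 -1.933 0.017
v -1.109 -3.098 -1.525
v -0.192 -2.385 0.319
v -0.997 -3.667 -1.362
v -0.079 -2.954 0.483
v -0.567 -4.085 -1.413
v 0.35 -3.372 0.431
v -0.021 -4.158 -1.657
v 0.896 -3.445 0.188
v 0.385 -3.851 -1.977
v 1.303 -3.138 -0.133
f 2 1 4
f 2 4 3
f 4 1 5
f 4 5 3
f 5 1 6
f 5 6 3
f 6 1 7
f 6 7 3
f 7 1 8
f 7 8 3
f 8 1 9
f 8 9 3
f 9 1 10
f 9 10 3
f 10 1 2
f 10 2 3
f 12 11 15
f 12 15 13
f 13 15 16
f 13 16 14
f 15 11 17
f 15 17 16
f 16 17 18
f 16 18 14
f 17 11 19
f 17 19 18
f 18 19 20
f 18 20 14
f 19 11 21
f 19 21 20
f 20 21 22
f 20 22 14
f 21 11 23
f 21 23 22
f 22 23 24
f 22 24 14
f 23 11 25
f 23 25 24
f 24 25 26
f 24 26 14
f 25 11 27
f 25 27 26
f 26 27 28
f 26 28 14
f 27 11 12
f 27 12 28
f 28 12 13
f 28 13 14
f 30 29 33
f 30 33 31
f 31 33 34
f 31 34 32
f 33 29 35
f 33 35 34
f 34 35 36
f 34 36 32
f 35 29 37
f 35 37 36
f 36 37 38
f 36 38 32
f 37 29 39
f 37 39 38
f 38 39 40
f 38 40 32
f 39 29 41
f 39 41 40
f 40 41 42
f 40 42 32
f 41 29 43
f 41 43 42
f 42 43 44
f 42 44 32
f 43 29 45
f 43 45 44
f 44 45 46
f 44 46 32
f 45 29 47
f 45 47 46
f 46 47 48
f 46 48 32
f 47 29 49
f 47 49 48
f 48 49 50
f 48 50 32
f 49 29 51
f 49 51 50
f 50 51 52
f 50 52 32
f 51 29 53
f 51 53 52
f 52 53 54
f 52 54 32
f 53 29 55
f 53 55 54
f 54 55 56
f 54 56 32
f 55 29 30
f 55 30 56
f 56 30 31
f 56 31 32
f 57 94 73
f 94 68 97
f 73 97 62
f 94 97 73
f 57 73 69
f 73 62 74
f 69 74 58
f 73 74 69
f 57 69 78
f 69 58 79
f 78 79 64
f 69 79 78
f 57 78 90
f 78 64 93
f 90 93 67
f 78 93 90
f 57 90 94
f 90 67 98
f 94 98 68
f 90 98 94
f 58 74 85
f 74 62 88
f 85 88 66
f 74 88 85
f 62 97 75
f 97 68 96
f 75 96 61
f 97 96 75
f 68 98 95
f 98 67 91
f 95 91 59
f 98 91 95
f 67 93 92
f 93 64 80
f 92 80 63
f 93 80 92
f 64 79 84
f 79 58 81
f 84 81 65
f 79 81 84
f 60 86 72
f 86 66 87
f 72 87 61
f 86 87 72
f 60 72 70
f 72 61 71
f 70 71 59
f 72 71 70
f 60 70 77
f 70 59 76
f 77 76 63
f 70 76 77
f 60 77 82
f 77 63 83
f 82 83 65
f 77 83 82
f 60 82 86
f 82 65 89
f 86 89 66
f 82 89 86
f 61 87 75
f 87 66 88
f 75 88 62
f 87 88 75
f 59 71 95
f 71 61 96
f 95 96 68
f 71 96 95
f 63 76 92
f 76 59 91
f 92 91 67
f 76 91 92
f 65 83 84
f 83 63 80
f 84 80 64
f 83 80 84
f 66 89 85
f 89 65 81
f 85 81 58
f 89 81 85
f 100 99 103
f 100 103 101
f 101 103 104
f 101 104 102
f 103 99 105
f 103 105 104
f 104 105 106
f 104 106 102
f 105 99 107
f 105 107 106
f 106 107 108
f 106 108 102
f 107 99 109
f 107 109 108
f 108 109 110
f 108 110 102
f 109 99 111
f 109 111 110
f 110 111 112
f 110 112 102
f 111 99 113
f 111 113 112
f 112 113 114
f 112 114 102
f 113 99 115
f 113 115 114
f 114 115 116
f 114 116 102
f 115 99 117
f 115 117 116
f 116 117 118
f 116 118 102
f 117 99 100
f 117 100 118
f 118 100 101
f 118 101 102



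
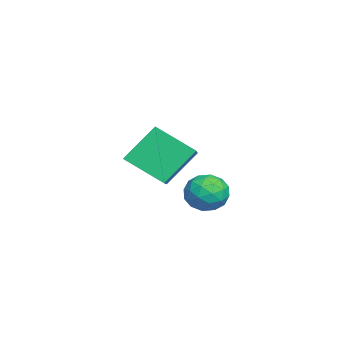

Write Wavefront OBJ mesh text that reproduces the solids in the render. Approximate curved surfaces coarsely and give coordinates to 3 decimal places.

v -1.72 0.104 -2.565
v -2.307 1.143 -1.258
v -1.361 1.511 -3.523
v -1.948 2.551 -2.216
v 0.268 0.169 -1.724
v -0.319 1.209 -0.417
v 0.627 1.577 -2.682
v 0.04 2.616 -1.375
v 2.235 3.586 -1.809
v 2.788 3.835 -2.345
v 2.332 2.365 -2.275
v 2.885 2.614 -2.811
v 3.066 2.596 -2.022
v 3.006 3.35 -1.734
v 2.114 2.85 -2.886
v 2.054 3.604 -2.598
v 2.713 3.38 -3.011
v 3.302 3.223 -2.477
v 1.818 2.977 -2.143
v 2.407 2.82 -1.609
v 2.503 3.817 -2.036
v 2.617 2.383 -2.584
v 2.723 2.372 -2.12
v 3.049 2.518 -2.435
v 2.631 3.532 -1.677
v 2.956 3.679 -1.992
v 3.119 2.951 -1.802
v 2.164 2.521 -2.628
v 2.489 2.668 -2.943
v 2.071 3.682 -2.185
v 2.397 3.828 -2.5
v 2.001 3.249 -2.818
v 2.784 3.696 -2.742
v 2.841 2.979 -3.017
v 2.388 3.118 -3.06
v 2.353 3.561 -2.891
v 3.13 3.604 -2.429
v 3.187 2.887 -2.703
v 3.293 2.876 -2.239
v 3.258 3.319 -2.07
v 3.086 3.337 -2.82
v 1.933 3.313 -1.917
v 1.99 2.596 -2.191
v 1.862 2.881 -2.55
v 1.827 3.324 -2.381
v 2.279 3.221 -1.603
v 2.336 2.504 -1.878
v 2.767 2.639 -1.729
v 2.732 3.082 -1.56
v 2.034 2.863 -1.8
f 2 4 1
f 5 2 1
f 1 4 3
f 3 5 1
f 2 8 4
f 6 2 5
f 6 8 2
f 4 8 3
f 7 5 3
f 3 8 7
f 7 6 5
f 8 6 7
f 9 46 25
f 46 20 49
f 25 49 14
f 46 49 25
f 9 25 21
f 25 14 26
f 21 26 10
f 25 26 21
f 9 21 30
f 21 10 31
f 30 31 16
f 21 31 30
f 9 30 42
f 30 16 45
f 42 45 19
f 30 45 42
f 9 42 46
f 42 19 50
f 46 50 20
f 42 50 46
f 10 26 37
f 26 14 40
f 37 40 18
f 26 40 37
f 14 49 27
f 49 20 48
f 27 48 13
f 49 48 27
f 20 50 47
f 50 19 43
f 47 43 11
f 50 43 47
f 19 45 44
f 45 16 32
f 44 32 15
f 45 32 44
f 16 31 36
f 31 10 33
f 36 33 17
f 31 33 36
f 12 38 24
f 38 18 39
f 24 39 13
f 38 39 24
f 12 24 22
f 24 13 23
f 22 23 11
f 24 23 22
f 12 22 29
f 22 11 28
f 29 28 15
f 22 28 29
f 12 29 34
f 29 15 35
f 34 35 17
f 29 35 34
f 12 34 38
f 34 17 41
f 38 41 18
f 34 41 38
f 13 39 27
f 39 18 40
f 27 40 14
f 39 40 27
f 11 23 47
f 23 13 48
f 47 48 20
f 23 48 47
f 15 28 44
f 28 11 43
f 44 43 19
f 28 43 44
f 17 35 36
f 35 15 32
f 36 32 16
f 35 32 36
f 18 41 37
f 41 17 33
f 37 33 10
f 41 33 37



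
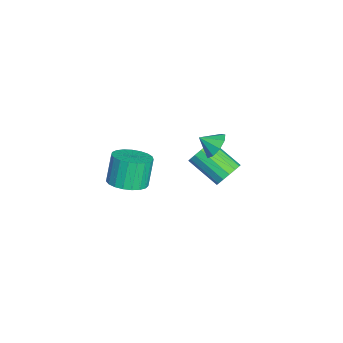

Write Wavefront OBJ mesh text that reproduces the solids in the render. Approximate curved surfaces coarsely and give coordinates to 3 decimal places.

v -1.885 1.716 -2.252
v -1.582 2.044 -1.529
v -2.532 0.572 -0.464
v -2.835 0.244 -1.188
v -1.967 2.246 -1.593
v -2.918 0.775 -0.528
v -2.33 2.306 -1.834
v -3.281 0.835 -0.769
v -2.574 2.208 -2.187
v -3.525 0.737 -1.122
v -2.633 1.979 -2.557
v -3.584 0.507 -1.493
v -2.492 1.678 -2.846
v -3.442 0.207 -1.781
v -2.188 1.388 -2.976
v -3.138 -0.084 -1.911
v -1.802 1.185 -2.912
v -2.753 -0.286 -1.847
v -1.439 1.125 -2.671
v -2.39 -0.346 -1.606
v -1.195 1.223 -2.318
v -2.146 -0.248 -1.253
v -1.136 1.453 -1.947
v -2.087 -0.019 -0.883
v -1.278 1.753 -1.659
v -2.228 0.282 -0.594
v -2.039 1.032 -0.053
v -1.318 1.252 0.34
v -2.101 0.188 0.533
v -1.774 1.48 0.619
v -2.354 1.498 0.584
v -2.787 1.299 0.25
v -2.869 0.974 -0.225
v -2.563 0.677 -0.62
v -2.011 0.546 -0.75
v -1.473 0.642 -0.554
v -1.199 0.921 -0.123
v 3.702 -3.065 2.069
v 4.625 -2.79 2.374
v 4.061 -2.559 3.875
v 3.138 -2.835 3.571
v 4.459 -2.423 2.255
v 3.895 -2.192 3.756
v 4.162 -2.167 2.104
v 3.598 -1.936 3.605
v 3.785 -2.066 1.947
v 3.222 -1.836 3.449
v 3.395 -2.138 1.812
v 2.831 -1.908 3.313
v 3.057 -2.371 1.721
v 2.493 -2.14 3.222
v 2.831 -2.723 1.69
v 2.267 -2.493 3.191
v 2.755 -3.135 1.725
v 2.191 -2.904 3.226
v 2.843 -3.534 1.819
v 2.28 -3.304 3.32
v 3.08 -3.853 1.957
v 2.516 -3.623 3.458
v 3.424 -4.035 2.114
v 2.86 -3.805 3.615
v 3.816 -4.05 2.263
v 3.252 -3.819 3.765
v 4.189 -3.894 2.379
v 3.625 -3.664 3.881
v 4.477 -3.595 2.442
v 3.913 -3.365 3.943
v 4.631 -3.204 2.44
v 4.067 -2.974 3.941
f 2 1 5
f 2 5 3
f 3 5 6
f 3 6 4
f 5 1 7
f 5 7 6
f 6 7 8
f 6 8 4
f 7 1 9
f 7 9 8
f 8 9 10
f 8 10 4
f 9 1 11
f 9 11 10
f 10 11 12
f 10 12 4
f 11 1 13
f 11 13 12
f 12 13 14
f 12 14 4
f 13 1 15
f 13 15 14
f 14 15 16
f 14 16 4
f 15 1 17
f 15 17 16
f 16 17 18
f 16 18 4
f 17 1 19
f 17 19 18
f 18 19 20
f 18 20 4
f 19 1 21
f 19 21 20
f 20 21 22
f 20 22 4
f 21 1 23
f 21 23 22
f 22 23 24
f 22 24 4
f 23 1 25
f 23 25 24
f 24 25 26
f 24 26 4
f 25 1 2
f 25 2 26
f 26 2 3
f 26 3 4
f 28 27 30
f 28 30 29
f 30 27 31
f 30 31 29
f 31 27 32
f 31 32 29
f 32 27 33
f 32 33 29
f 33 27 34
f 33 34 29
f 34 27 35
f 34 35 29
f 35 27 36
f 35 36 29
f 36 27 37
f 36 37 29
f 37 27 28
f 37 28 29
f 39 38 42
f 39 42 40
f 40 42 43
f 40 43 41
f 42 38 44
f 42 44 43
f 43 44 45
f 43 45 41
f 44 38 46
f 44 46 45
f 45 46 47
f 45 47 41
f 46 38 48
f 46 48 47
f 47 48 49
f 47 49 41
f 48 38 50
f 48 50 49
f 49 50 51
f 49 51 41
f 50 38 52
f 50 52 51
f 51 52 53
f 51 53 41
f 52 38 54
f 52 54 53
f 53 54 55
f 53 55 41
f 54 38 56
f 54 56 55
f 55 56 57
f 55 57 41
f 56 38 58
f 56 58 57
f 57 58 59
f 57 59 41
f 58 38 60
f 58 60 59
f 59 60 61
f 59 61 41
f 60 38 62
f 60 62 61
f 61 62 63
f 61 63 41
f 62 38 64
f 62 64 63
f 63 64 65
f 63 65 41
f 64 38 66
f 64 66 65
f 65 66 67
f 65 67 41
f 66 38 68
f 66 68 67
f 67 68 69
f 67 69 41
f 68 38 39
f 68 39 69
f 69 39 40
f 69 40 41



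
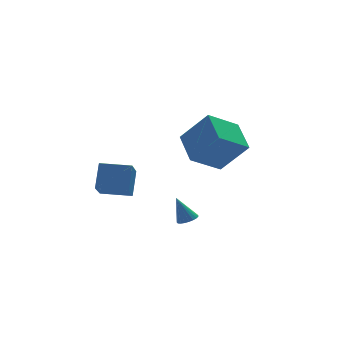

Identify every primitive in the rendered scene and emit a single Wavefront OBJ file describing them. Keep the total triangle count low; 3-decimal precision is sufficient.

v 0.009 0.185 0.393
v 1.153 -0.586 2.002
v 0.112 1.96 1.169
v 1.256 1.189 2.778
v 1.664 0.531 -0.618
v 2.808 -0.24 0.991
v 1.767 2.306 0.158
v 2.911 1.535 1.767
v -3.414 3.616 -2.847
v -4.122 2.001 -1.653
v -2.978 4.372 -1.565
v -3.687 2.756 -0.372
v -1.973 2.924 -2.928
v -2.682 1.308 -1.735
v -1.538 3.679 -1.647
v -2.246 2.064 -0.453
v -1.23 -2.994 -1.828
v -0.73 -3.004 -1.653
v -1.67 -2.666 -0.552
v -0.752 -2.794 -1.715
v -0.857 -2.618 -1.796
v -1.027 -2.507 -1.883
v -1.231 -2.481 -1.961
v -1.436 -2.543 -2.015
v -1.604 -2.683 -2.038
v -1.708 -2.876 -2.024
v -1.729 -3.091 -1.976
v -1.664 -3.288 -1.903
v -1.524 -3.435 -1.817
v -1.333 -3.505 -1.733
v -1.124 -3.487 -1.665
v -0.933 -3.384 -1.626
v -0.794 -3.213 -1.622
f 2 4 1
f 5 2 1
f 1 4 3
f 3 5 1
f 2 8 4
f 6 2 5
f 6 8 2
f 4 8 3
f 7 5 3
f 3 8 7
f 7 6 5
f 8 6 7
f 10 12 9
f 13 10 9
f 9 12 11
f 11 13 9
f 10 16 12
f 14 10 13
f 14 16 10
f 12 16 11
f 15 13 11
f 11 16 15
f 15 14 13
f 16 14 15
f 18 17 20
f 18 20 19
f 20 17 21
f 20 21 19
f 21 17 22
f 21 22 19
f 22 17 23
f 22 23 19
f 23 17 24
f 23 24 19
f 24 17 25
f 24 25 19
f 25 17 26
f 25 26 19
f 26 17 27
f 26 27 19
f 27 17 28
f 27 28 19
f 28 17 29
f 28 29 19
f 29 17 30
f 29 30 19
f 30 17 31
f 30 31 19
f 31 17 32
f 31 32 19
f 32 17 33
f 32 33 19
f 33 17 18
f 33 18 19



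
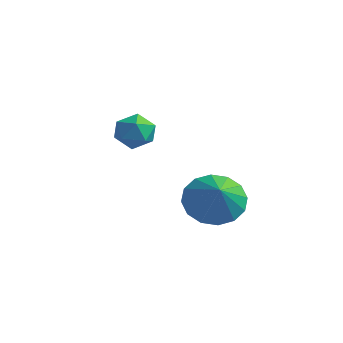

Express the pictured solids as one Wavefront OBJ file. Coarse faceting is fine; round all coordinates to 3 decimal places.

v 2.941 1.513 0.725
v 3.442 2.224 0.737
v 3.699 0.967 1.495
v 3.145 2.284 1.071
v 2.795 2.138 1.312
v 2.483 1.824 1.396
v 2.294 1.426 1.3
v 2.279 1.052 1.05
v 2.441 0.801 0.713
v 2.737 0.741 0.379
v 3.088 0.888 0.138
v 3.4 1.202 0.054
v 3.588 1.6 0.15
v 3.604 1.974 0.4
v -0.274 2.113 2.338
v 0.297 1.868 2.534
v -0.577 1.152 2.026
v -0.006 0.907 2.222
v -0.437 1.122 2.661
v -0.25 1.716 2.855
v -0.03 1.304 1.705
v 0.157 1.898 1.899
v 0.448 1.369 2.143
v 0.197 1.256 2.734
v -0.477 1.764 1.826
v -0.728 1.651 2.417
f 2 1 4
f 2 4 3
f 4 1 5
f 4 5 3
f 5 1 6
f 5 6 3
f 6 1 7
f 6 7 3
f 7 1 8
f 7 8 3
f 8 1 9
f 8 9 3
f 9 1 10
f 9 10 3
f 10 1 11
f 10 11 3
f 11 1 12
f 11 12 3
f 12 1 13
f 12 13 3
f 13 1 14
f 13 14 3
f 14 1 2
f 14 2 3
f 15 26 20
f 15 20 16
f 15 16 22
f 15 22 25
f 15 25 26
f 16 20 24
f 20 26 19
f 26 25 17
f 25 22 21
f 22 16 23
f 18 24 19
f 18 19 17
f 18 17 21
f 18 21 23
f 18 23 24
f 19 24 20
f 17 19 26
f 21 17 25
f 23 21 22
f 24 23 16



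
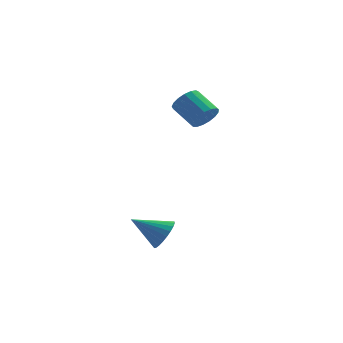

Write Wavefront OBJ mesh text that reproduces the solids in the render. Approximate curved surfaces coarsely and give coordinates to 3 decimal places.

v 1.652 -2.432 -1.529
v 2.07 -2.427 -0.847
v 0.288 -2.428 -0.691
v 2.038 -2.121 -0.901
v 1.947 -1.863 -1.051
v 1.811 -1.691 -1.274
v 1.651 -1.632 -1.535
v 1.491 -1.696 -1.795
v 1.355 -1.871 -2.015
v 1.265 -2.132 -2.161
v 1.233 -2.438 -2.21
v 1.265 -2.744 -2.156
v 1.356 -3.002 -2.006
v 1.492 -3.174 -1.784
v 1.653 -3.232 -1.522
v 1.813 -3.169 -1.262
v 1.948 -2.994 -1.042
v 2.039 -2.733 -0.896
v 3.073 1.935 3.431
v 3.525 1.916 4.004
v 2.619 2.687 4.742
v 2.167 2.705 4.169
v 3.624 2.202 3.828
v 2.718 2.973 4.566
v 3.597 2.425 3.561
v 2.691 3.196 4.3
v 3.45 2.537 3.265
v 2.544 3.308 4.003
v 3.217 2.51 3.006
v 2.311 3.281 3.744
v 2.95 2.352 2.845
v 2.045 3.123 3.583
v 2.712 2.098 2.818
v 1.806 2.869 3.556
v 2.557 1.806 2.931
v 1.651 2.577 3.669
v 2.519 1.544 3.159
v 1.613 2.315 3.897
v 2.609 1.371 3.449
v 1.703 2.142 4.187
v 2.805 1.328 3.735
v 1.899 2.099 4.474
v 3.062 1.423 3.952
v 2.156 2.194 4.69
v 3.322 1.635 4.049
v 2.416 2.406 4.787
f 2 1 4
f 2 4 3
f 4 1 5
f 4 5 3
f 5 1 6
f 5 6 3
f 6 1 7
f 6 7 3
f 7 1 8
f 7 8 3
f 8 1 9
f 8 9 3
f 9 1 10
f 9 10 3
f 10 1 11
f 10 11 3
f 11 1 12
f 11 12 3
f 12 1 13
f 12 13 3
f 13 1 14
f 13 14 3
f 14 1 15
f 14 15 3
f 15 1 16
f 15 16 3
f 16 1 17
f 16 17 3
f 17 1 18
f 17 18 3
f 18 1 2
f 18 2 3
f 20 19 23
f 20 23 21
f 21 23 24
f 21 24 22
f 23 19 25
f 23 25 24
f 24 25 26
f 24 26 22
f 25 19 27
f 25 27 26
f 26 27 28
f 26 28 22
f 27 19 29
f 27 29 28
f 28 29 30
f 28 30 22
f 29 19 31
f 29 31 30
f 30 31 32
f 30 32 22
f 31 19 33
f 31 33 32
f 32 33 34
f 32 34 22
f 33 19 35
f 33 35 34
f 34 35 36
f 34 36 22
f 35 19 37
f 35 37 36
f 36 37 38
f 36 38 22
f 37 19 39
f 37 39 38
f 38 39 40
f 38 40 22
f 39 19 41
f 39 41 40
f 40 41 42
f 40 42 22
f 41 19 43
f 41 43 42
f 42 43 44
f 42 44 22
f 43 19 45
f 43 45 44
f 44 45 46
f 44 46 22
f 45 19 20
f 45 20 46
f 46 20 21
f 46 21 22



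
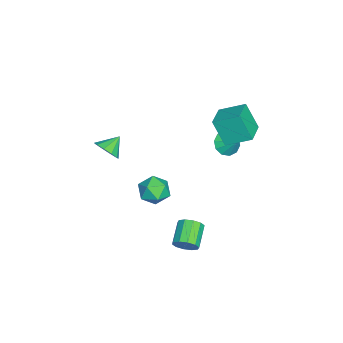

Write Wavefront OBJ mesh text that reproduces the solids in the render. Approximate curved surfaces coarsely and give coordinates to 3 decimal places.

v -3.865 2.75 0.046
v -3.084 2.522 -0.404
v -3.275 3.41 0.734
v -3.307 2.987 -0.659
v -3.743 3.361 -0.644
v -4.225 3.502 -0.366
v -4.57 3.356 0.07
v -4.645 2.978 0.497
v -4.423 2.514 0.752
v -3.987 2.139 0.737
v -3.504 1.999 0.458
v -3.159 2.145 0.022
v 0.494 -3.829 2.189
v 1.023 -3.091 2.124
v -0.334 -3.171 2.911
v 0.657 -3.081 1.696
v 0.23 -3.357 1.457
v -0.097 -3.813 1.497
v -0.198 -4.275 1.802
v -0.035 -4.566 2.255
v 0.33 -4.576 2.682
v 0.758 -4.3 2.921
v 1.085 -3.844 2.881
v 1.186 -3.382 2.576
v -1.902 -0.613 -2.382
v -1.009 -0.275 -2.957
v -1.231 -2.285 -2.323
v -0.338 -1.947 -2.898
v -0.49 -1.6 -1.85
v -0.905 -0.566 -1.886
v -1.335 -1.994 -3.394
v -1.75 -0.96 -3.43
v -0.659 -1.128 -3.582
v -0.136 -0.885 -2.628
v -2.104 -1.675 -2.652
v -1.581 -1.432 -1.698
v 2.543 1.201 -4.255
v 2.87 0.88 -3.575
v 1.404 0.978 -2.825
v 1.077 1.299 -3.505
v 2.917 1.384 -3.549
v 1.451 1.482 -2.798
v 2.821 1.818 -3.792
v 1.355 1.916 -3.042
v 2.619 2.017 -4.213
v 1.153 2.114 -3.462
v 2.388 1.904 -4.649
v 0.922 2.001 -3.899
v 2.216 1.522 -4.935
v 0.75 1.62 -4.185
v 2.169 1.018 -4.962
v 0.703 1.116 -4.211
v 2.265 0.584 -4.718
v 0.799 0.682 -3.968
v 2.467 0.386 -4.298
v 1.001 0.483 -3.547
v 2.698 0.499 -3.861
v 1.232 0.596 -3.111
v -2.553 3.157 2.217
v -2.906 2.329 3.958
v -2.535 4.763 2.985
v -2.888 3.935 4.726
v -0.832 3.005 2.494
v -1.185 2.177 4.235
v -0.814 4.611 3.262
v -1.167 3.783 5.003
f 2 1 4
f 2 4 3
f 4 1 5
f 4 5 3
f 5 1 6
f 5 6 3
f 6 1 7
f 6 7 3
f 7 1 8
f 7 8 3
f 8 1 9
f 8 9 3
f 9 1 10
f 9 10 3
f 10 1 11
f 10 11 3
f 11 1 12
f 11 12 3
f 12 1 2
f 12 2 3
f 14 13 16
f 14 16 15
f 16 13 17
f 16 17 15
f 17 13 18
f 17 18 15
f 18 13 19
f 18 19 15
f 19 13 20
f 19 20 15
f 20 13 21
f 20 21 15
f 21 13 22
f 21 22 15
f 22 13 23
f 22 23 15
f 23 13 24
f 23 24 15
f 24 13 14
f 24 14 15
f 25 36 30
f 25 30 26
f 25 26 32
f 25 32 35
f 25 35 36
f 26 30 34
f 30 36 29
f 36 35 27
f 35 32 31
f 32 26 33
f 28 34 29
f 28 29 27
f 28 27 31
f 28 31 33
f 28 33 34
f 29 34 30
f 27 29 36
f 31 27 35
f 33 31 32
f 34 33 26
f 38 37 41
f 38 41 39
f 39 41 42
f 39 42 40
f 41 37 43
f 41 43 42
f 42 43 44
f 42 44 40
f 43 37 45
f 43 45 44
f 44 45 46
f 44 46 40
f 45 37 47
f 45 47 46
f 46 47 48
f 46 48 40
f 47 37 49
f 47 49 48
f 48 49 50
f 48 50 40
f 49 37 51
f 49 51 50
f 50 51 52
f 50 52 40
f 51 37 53
f 51 53 52
f 52 53 54
f 52 54 40
f 53 37 55
f 53 55 54
f 54 55 56
f 54 56 40
f 55 37 57
f 55 57 56
f 56 57 58
f 56 58 40
f 57 37 38
f 57 38 58
f 58 38 39
f 58 39 40
f 60 62 59
f 63 60 59
f 59 62 61
f 61 63 59
f 60 66 62
f 64 60 63
f 64 66 60
f 62 66 61
f 65 63 61
f 61 66 65
f 65 64 63
f 66 64 65

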